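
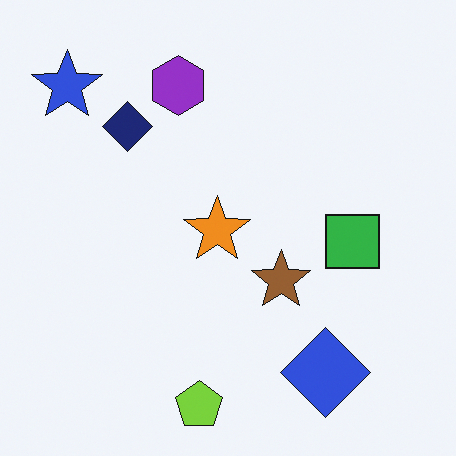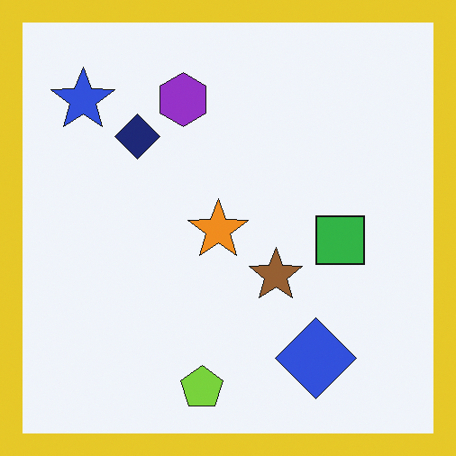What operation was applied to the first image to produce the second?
The transformation is: framed with a yellow border.

A solid yellow frame runs around the edge of the second image, with the content slightly shrunk inside it.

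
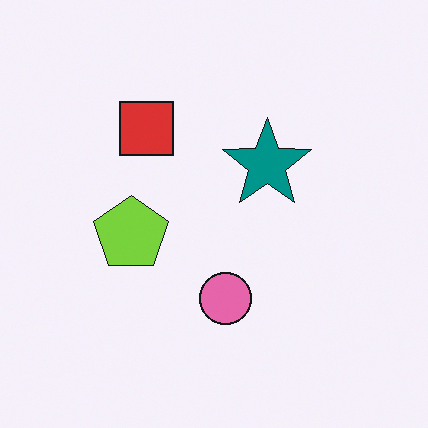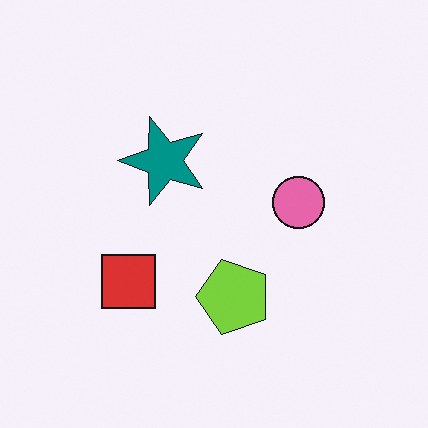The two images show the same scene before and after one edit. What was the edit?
The image was rotated 90° counter-clockwise.

The red square sits in the top of the first image and the left of the second — consistent with a whole-image 90° counter-clockwise rotation.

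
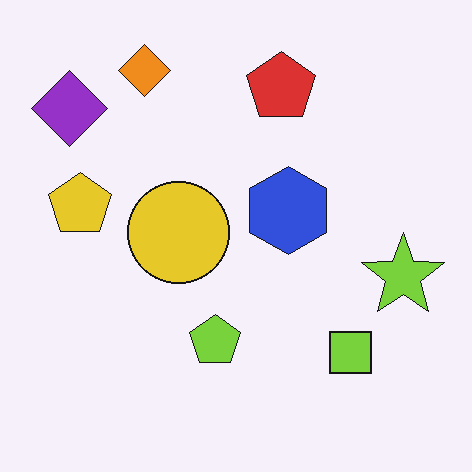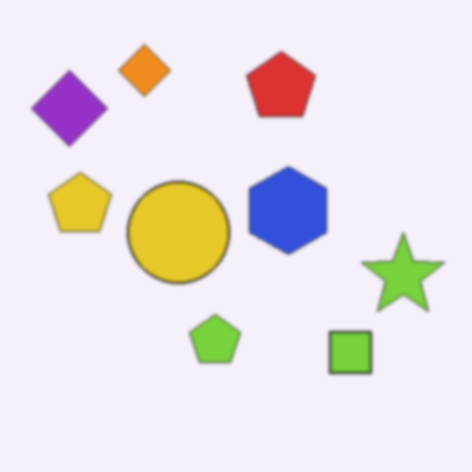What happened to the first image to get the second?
The transformation is: slightly softened.

Shape edges and outlines are uniformly softened across the whole image.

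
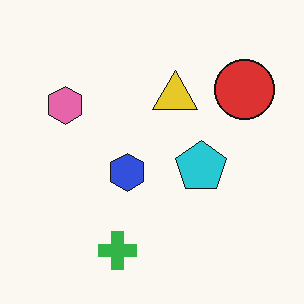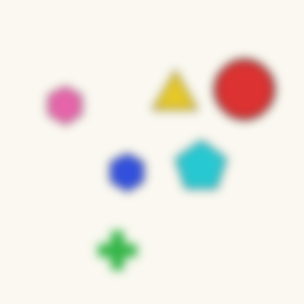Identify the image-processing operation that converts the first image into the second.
It was noticeably gaussian-blurred.

Shape edges and outlines are uniformly softened across the whole image.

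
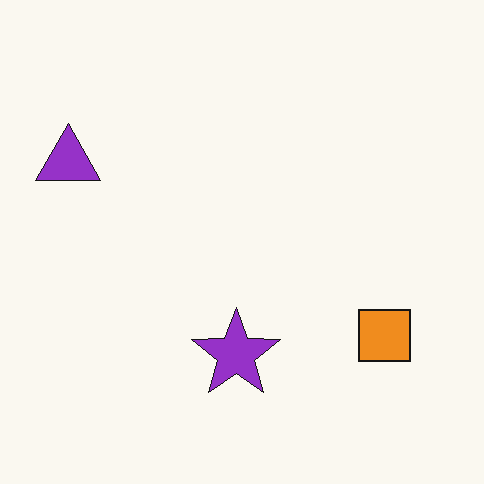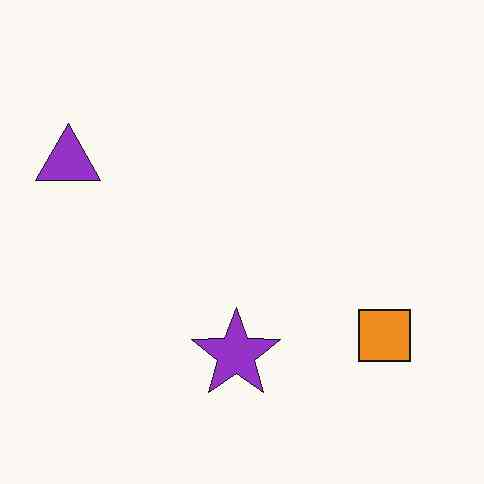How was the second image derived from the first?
It was JPEG-compressed with visible artifacts.

Blocky 8×8 compression artifacts appear around shape edges and the flat background shows ringing — characteristic JPEG degradation.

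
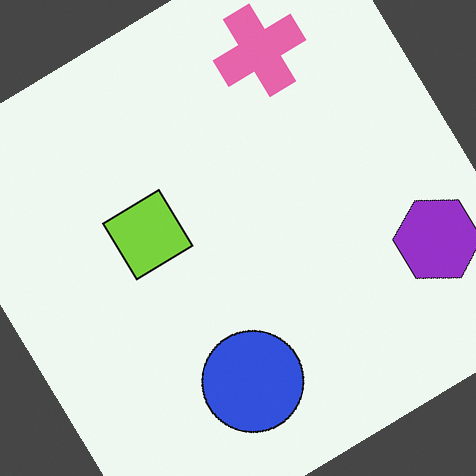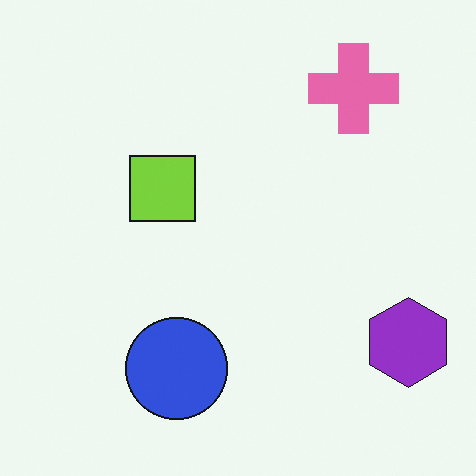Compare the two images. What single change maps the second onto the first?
The image was rotated counter-clockwise by a large amount — several tens of degrees.

Every shape is tilted by the same angle and the image corners show triangular fill wedges — a whole-image rotation by a non-right angle.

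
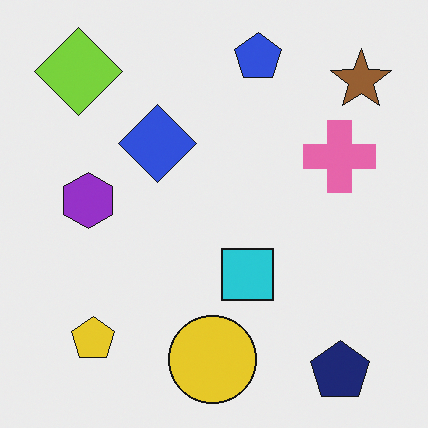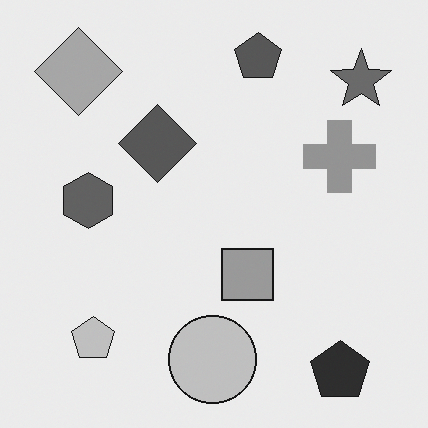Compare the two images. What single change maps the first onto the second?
This is the original image converted to grayscale.

All color is removed — every shape is now a shade of grey.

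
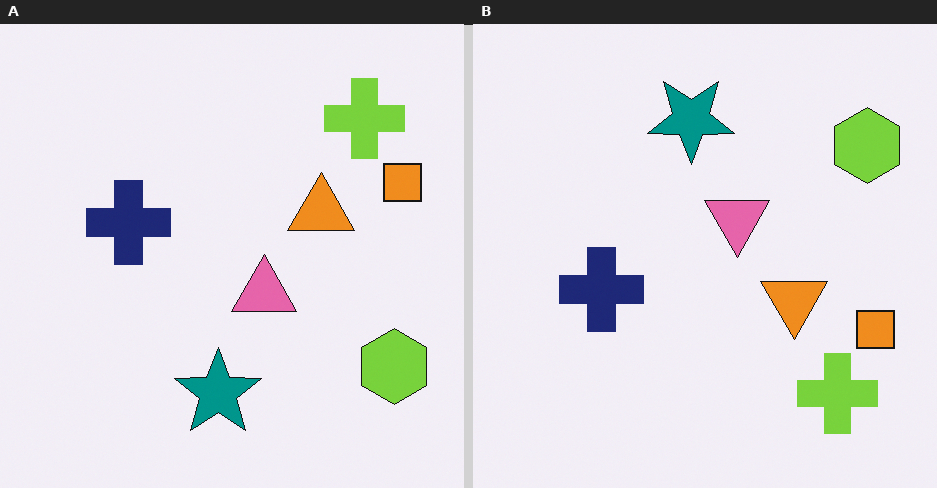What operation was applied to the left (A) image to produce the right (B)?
The transformation is: flipped vertically (top ↔ bottom).

The lime cross is in the top-right of the left (A) image and the bottom-right of the right (B) — shapes on opposite sides of the horizontal midline have swapped in a mirror flip.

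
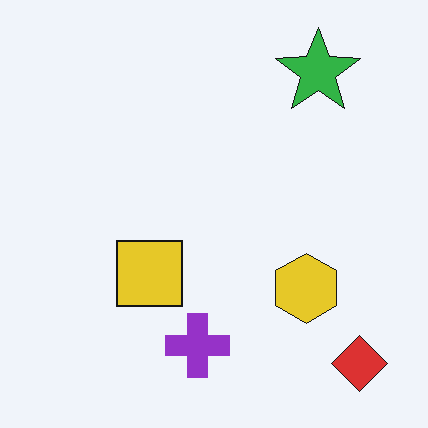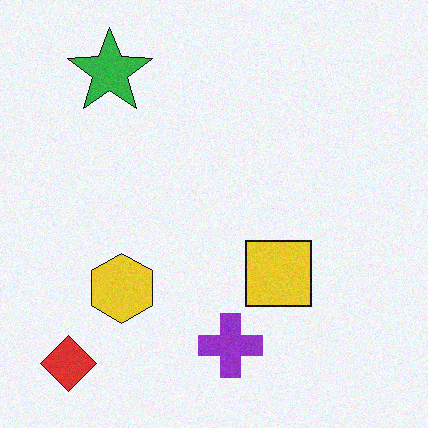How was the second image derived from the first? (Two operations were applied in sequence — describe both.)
The transformation is: degraded with subtle gaussian noise, then flipped horizontally (left ↔ right).

Random speckle covers the whole image, including the flat background. The red diamond is in the bottom-right of the first image and the bottom-left of the second — shapes on opposite sides of the vertical midline have swapped in a mirror flip.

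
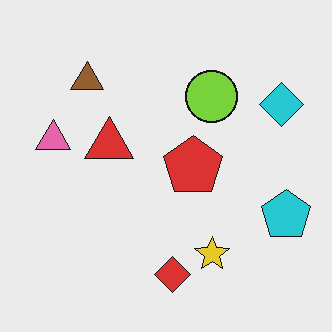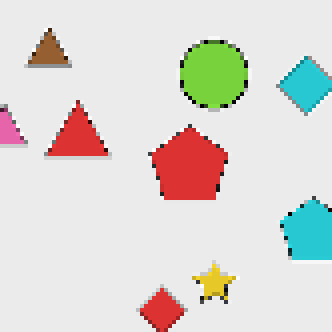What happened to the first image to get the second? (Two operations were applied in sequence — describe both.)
The second image is the first cropped slightly and scaled back up, then lightly pixelated (a mild mosaic effect).

The visible shapes are larger and the field of view is narrower; shapes near the original edges may be partly or wholly outside the frame — a crop-and-rescale. Shapes are reduced to large square blocks; fine edges and outlines are lost — a downscale-then-upscale (mosaic) effect.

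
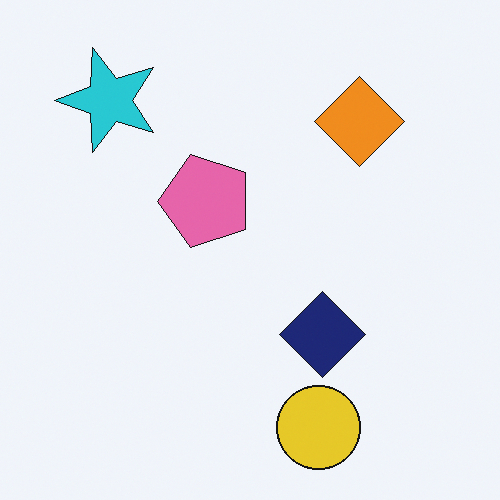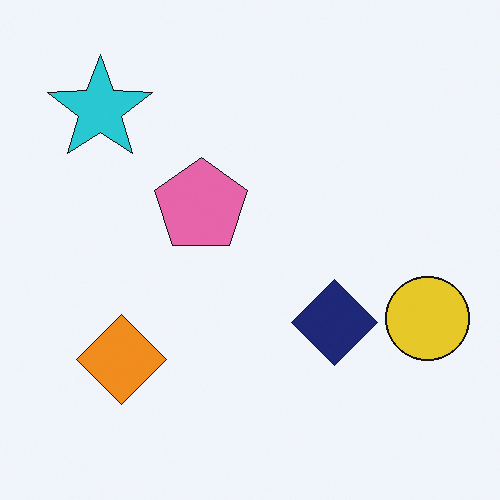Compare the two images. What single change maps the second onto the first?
This is the original image transposed (reflected across the top-left ↔ bottom-right diagonal).

Shapes have swapped their row and column positions — what was in the top-right is now in the bottom-left — a diagonal reflection.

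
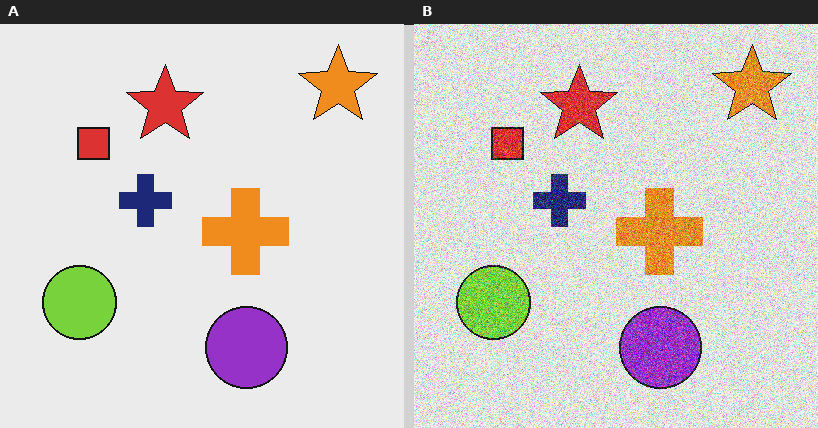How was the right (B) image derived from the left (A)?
It was degraded with heavy additive noise.

Random speckle covers the whole image, including the flat background.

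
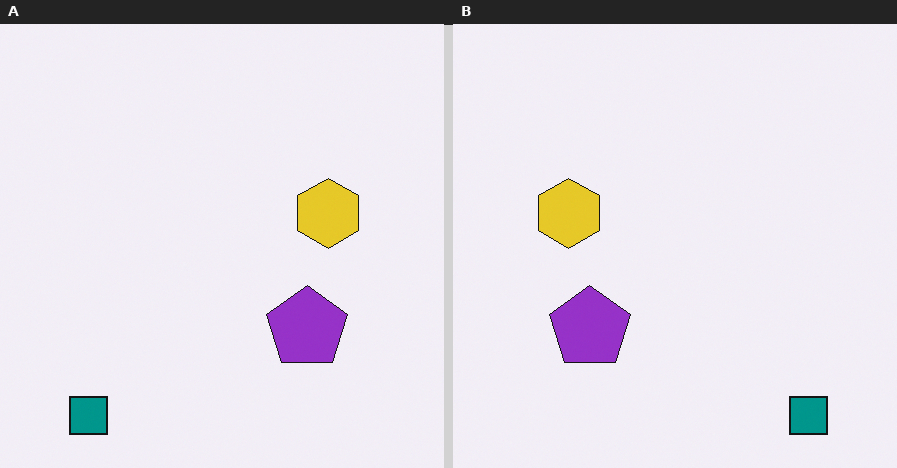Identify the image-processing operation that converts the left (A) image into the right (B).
The right (B) image is the left (A) flipped horizontally (left ↔ right).

The teal square is in the bottom-left of the left (A) image and the bottom-right of the right (B) — shapes on opposite sides of the vertical midline have swapped in a mirror flip.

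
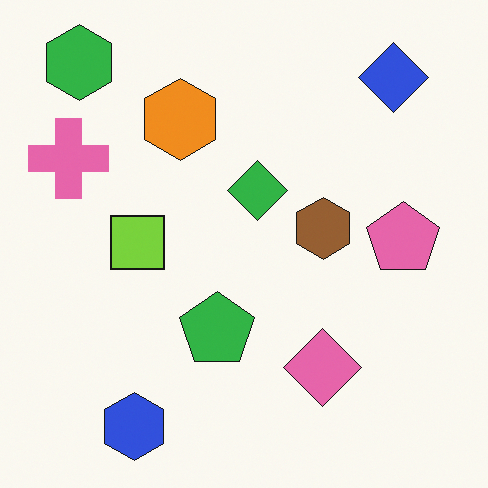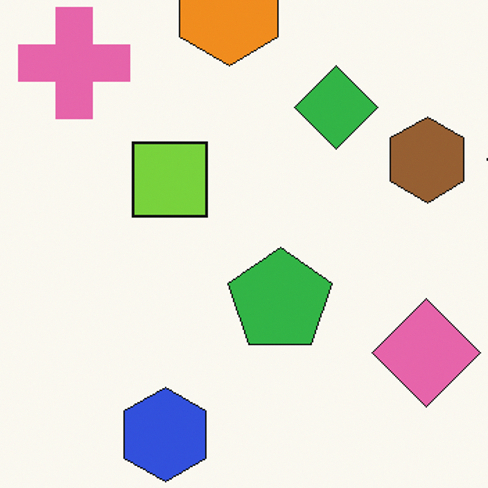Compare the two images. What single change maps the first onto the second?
Cropped to a modestly smaller region and rescaled.

The visible shapes are larger and the field of view is narrower; shapes near the original edges may be partly or wholly outside the frame — a crop-and-rescale.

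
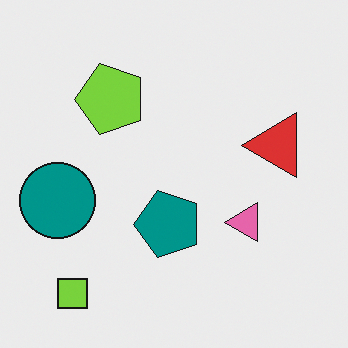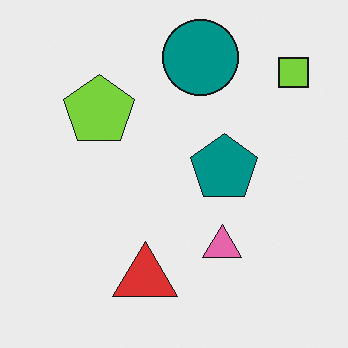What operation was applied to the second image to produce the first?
It was transposed (reflected across the top-left ↔ bottom-right diagonal).

Shapes have swapped their row and column positions — what was in the top-right is now in the bottom-left — a diagonal reflection.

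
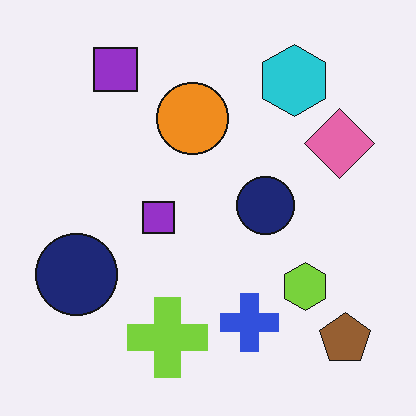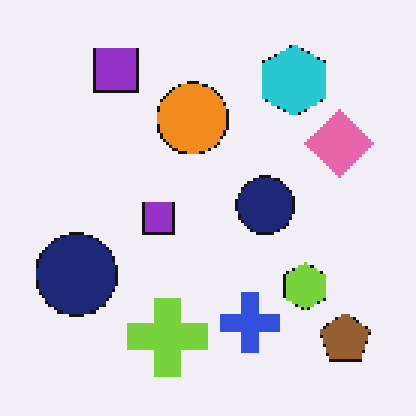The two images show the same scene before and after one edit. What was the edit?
Mildly pixelated.

Shapes are reduced to large square blocks; fine edges and outlines are lost — a downscale-then-upscale (mosaic) effect.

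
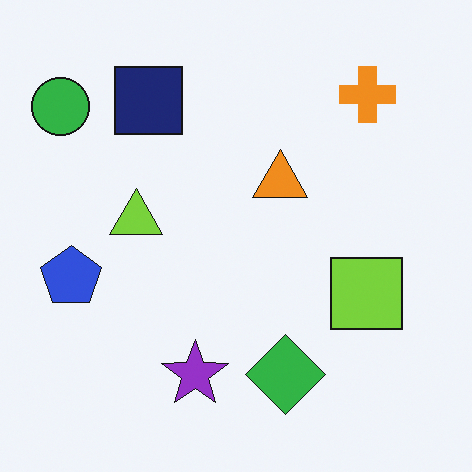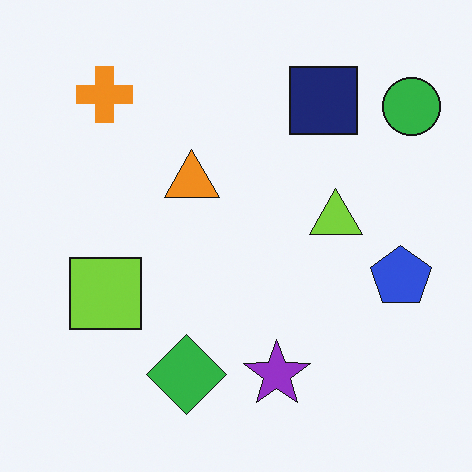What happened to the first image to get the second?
It was flipped horizontally (left ↔ right).

The green circle is in the top-left of the first image and the top-right of the second — shapes on opposite sides of the vertical midline have swapped in a mirror flip.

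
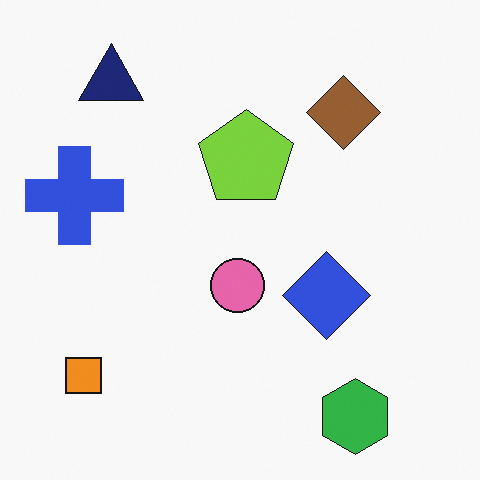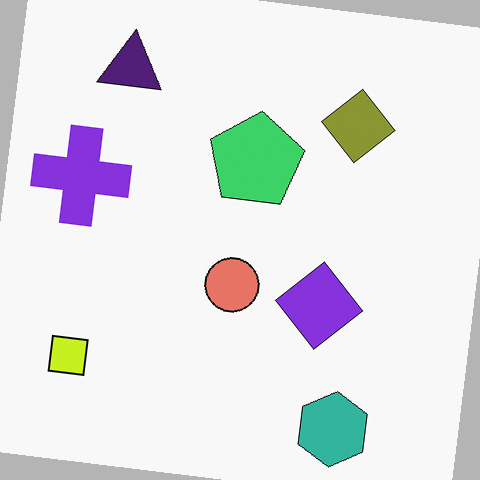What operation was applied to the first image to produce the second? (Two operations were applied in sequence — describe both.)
Rotated clockwise by a few degrees, then hue-shifted slightly.

Every shape is tilted by the same angle and the image corners show triangular fill wedges — a whole-image rotation by a non-right angle. Every shape's color has rotated by the same amount around the hue wheel — a uniform hue shift.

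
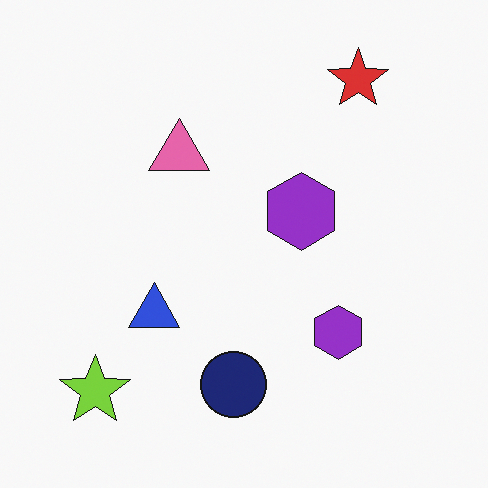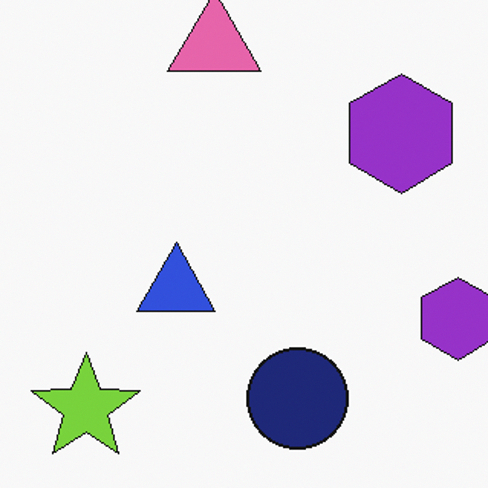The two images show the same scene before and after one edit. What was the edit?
The transformation is: cropped to a modestly smaller region and rescaled.

The visible shapes are larger and the field of view is narrower; shapes near the original edges may be partly or wholly outside the frame — a crop-and-rescale.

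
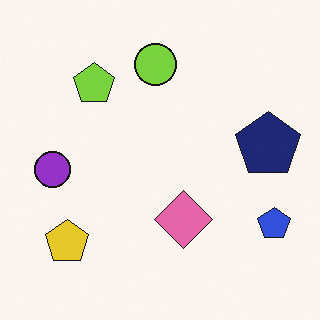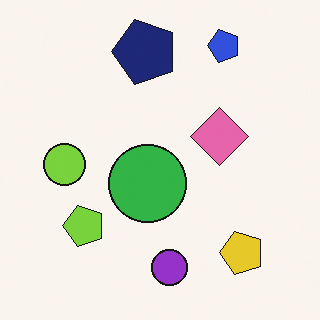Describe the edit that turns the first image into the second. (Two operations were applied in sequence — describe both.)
The transformation is: rotated 90° counter-clockwise, then overlaid with an additional green circle.

The blue pentagon sits in the bottom-right of the first image and the top-right of the second — consistent with a whole-image 90° counter-clockwise rotation. A green circle appears in the second image that is absent from the first.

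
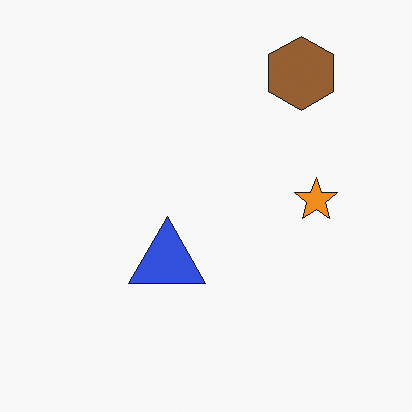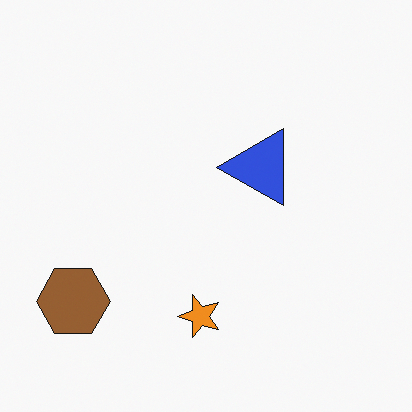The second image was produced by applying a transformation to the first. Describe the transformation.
This is the original image transposed (reflected across the top-left ↔ bottom-right diagonal).

Shapes have swapped their row and column positions — what was in the top-right is now in the bottom-left — a diagonal reflection.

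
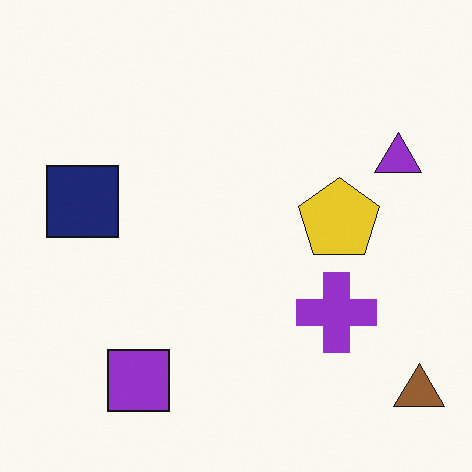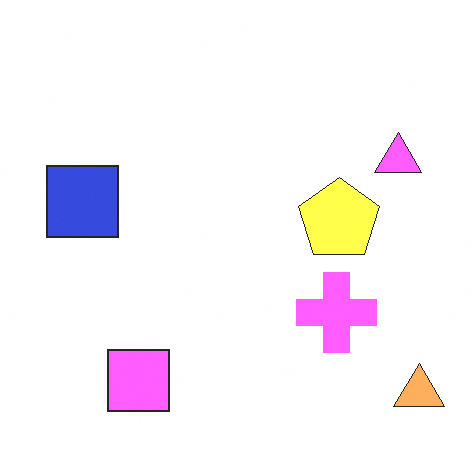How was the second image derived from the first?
The image was noticeably brightened.

Every pixel — background and shapes alike — is uniformly brightened.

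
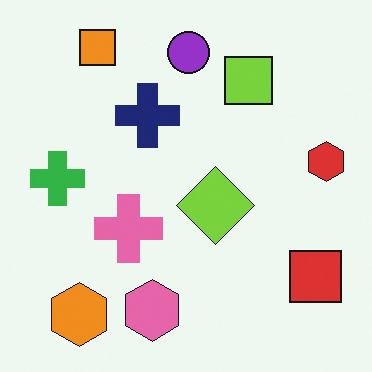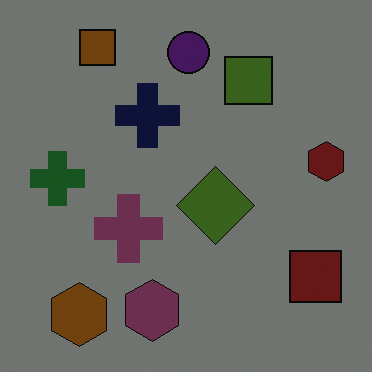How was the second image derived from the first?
Darkened a lot.

Every pixel — background and shapes alike — is uniformly darkened.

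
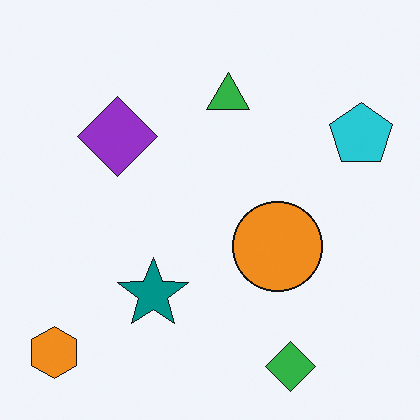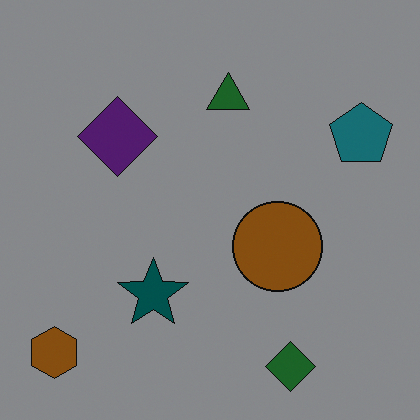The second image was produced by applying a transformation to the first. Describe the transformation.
The image was substantially darkened.

Every pixel — background and shapes alike — is uniformly darkened.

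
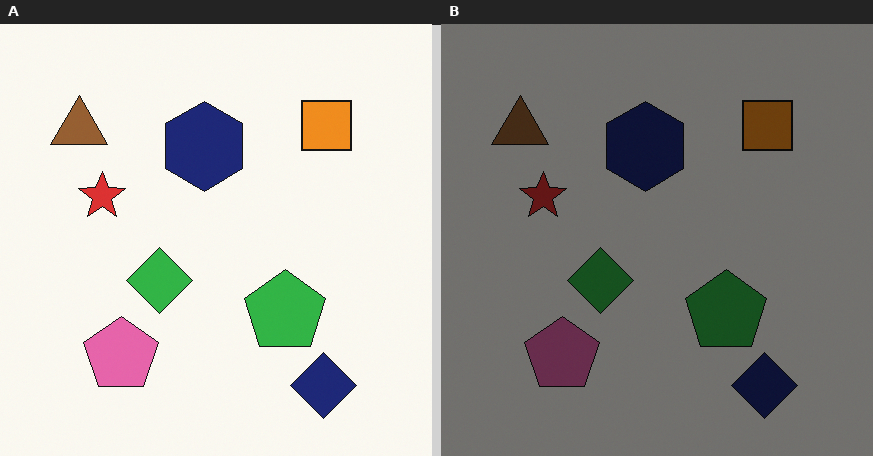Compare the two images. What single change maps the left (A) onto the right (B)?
The transformation is: substantially darkened.

Every pixel — background and shapes alike — is uniformly darkened.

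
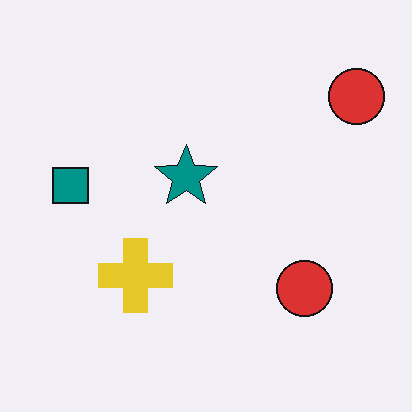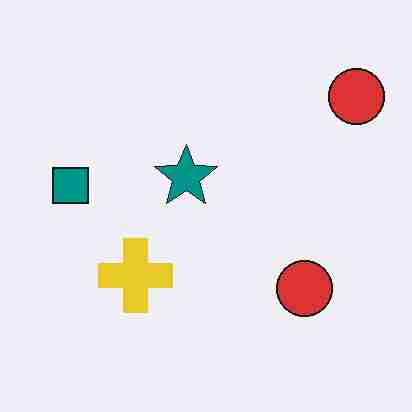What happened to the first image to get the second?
The transformation is: degraded with heavy JPEG compression.

Blocky 8×8 compression artifacts appear around shape edges and the flat background shows ringing — characteristic JPEG degradation.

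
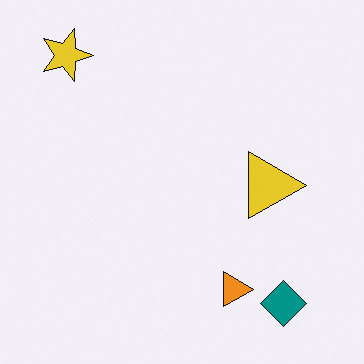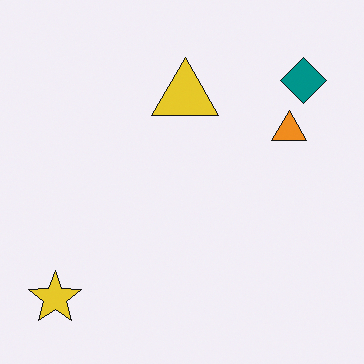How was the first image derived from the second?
The transformation is: rotated 90° clockwise.

The yellow star sits in the bottom-left of the second image and the top-left of the first — consistent with a whole-image 90° clockwise rotation.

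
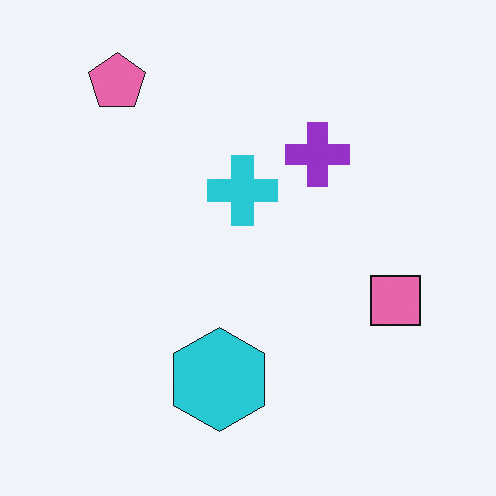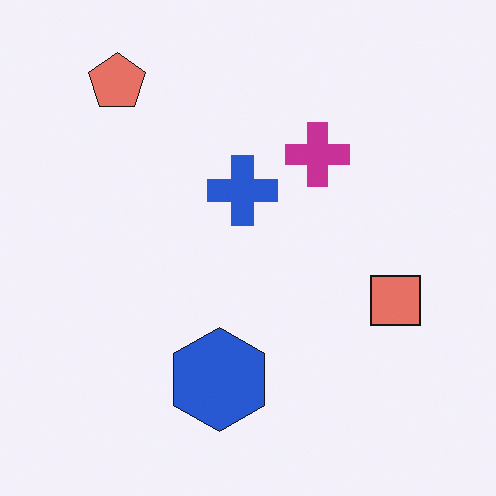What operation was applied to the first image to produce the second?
It was hue-shifted slightly.

Every shape's color has rotated by the same amount around the hue wheel — a uniform hue shift.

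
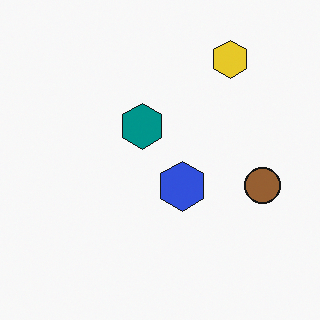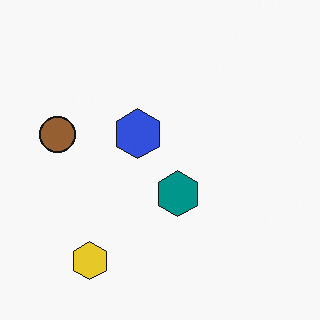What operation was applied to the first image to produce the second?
The image was rotated 180°.

The yellow hexagon sits in the top-right of the first image and the bottom-left of the second — consistent with a whole-image 180° rotation.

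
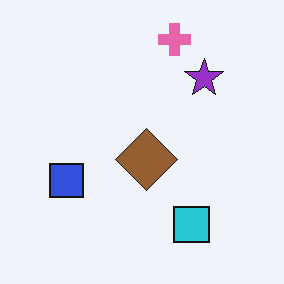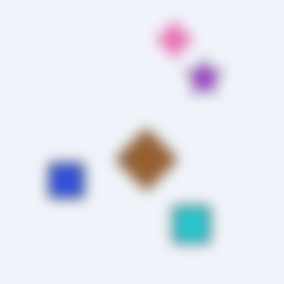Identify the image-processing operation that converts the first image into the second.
The second image is the first heavily blurred.

Shape edges and outlines are uniformly softened across the whole image.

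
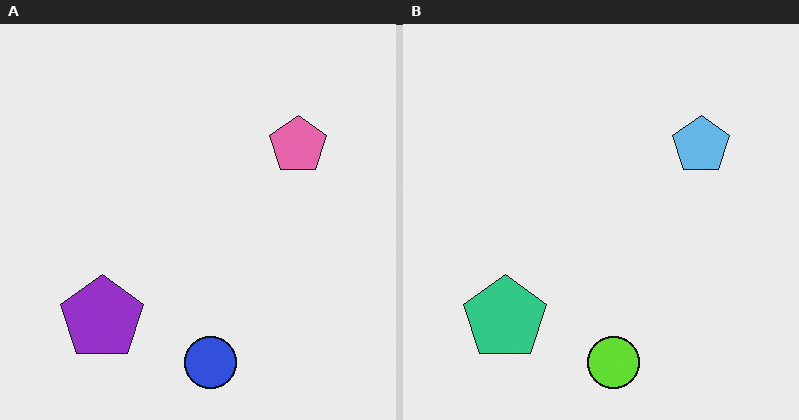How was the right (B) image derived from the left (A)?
This is the original image hue-shifted through roughly half the color wheel.

Every shape's color has rotated by the same amount around the hue wheel — a uniform hue shift.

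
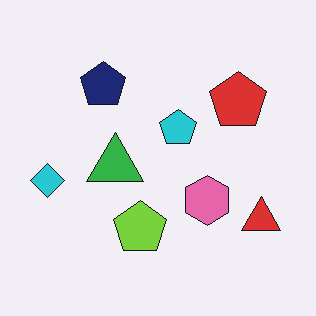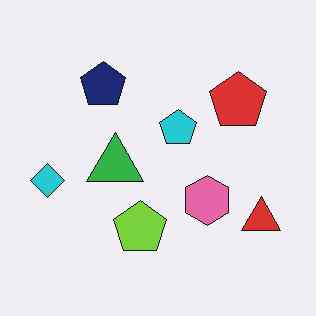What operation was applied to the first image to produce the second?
The second image is the first JPEG-compressed with visible artifacts.

Blocky 8×8 compression artifacts appear around shape edges and the flat background shows ringing — characteristic JPEG degradation.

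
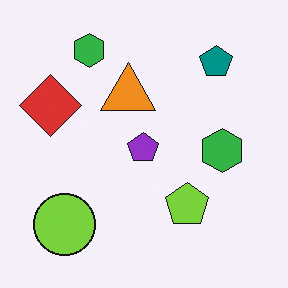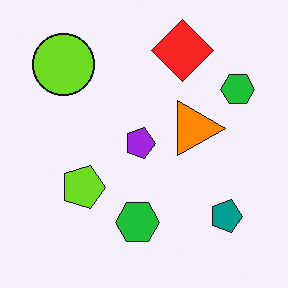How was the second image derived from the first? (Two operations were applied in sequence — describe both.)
This is the original image rotated 90° clockwise, then slightly oversaturated.

The lime circle sits in the bottom-left of the first image and the top-left of the second — consistent with a whole-image 90° clockwise rotation. All colors are more vivid — a global saturation change.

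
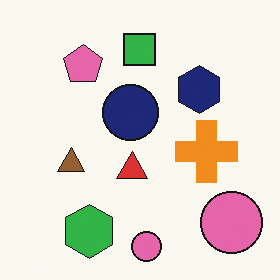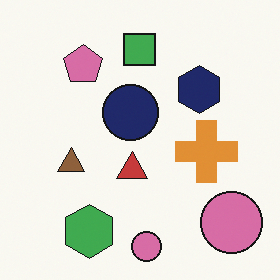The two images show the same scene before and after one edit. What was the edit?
The image was slightly desaturated.

All colors are more muted and greyish — a global saturation change.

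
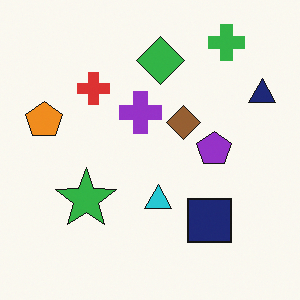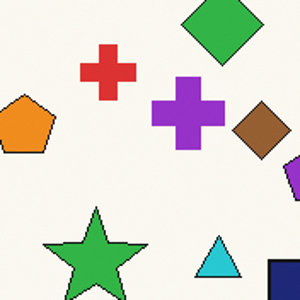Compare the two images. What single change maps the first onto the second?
This is the original image cropped to a noticeably smaller region and rescaled.

The visible shapes are larger and the field of view is narrower; shapes near the original edges may be partly or wholly outside the frame — a crop-and-rescale.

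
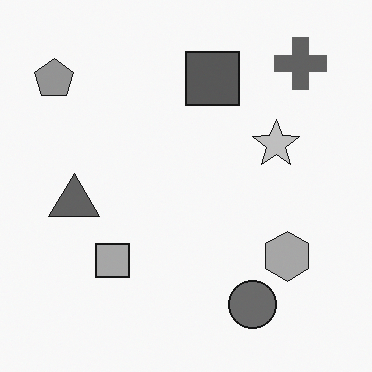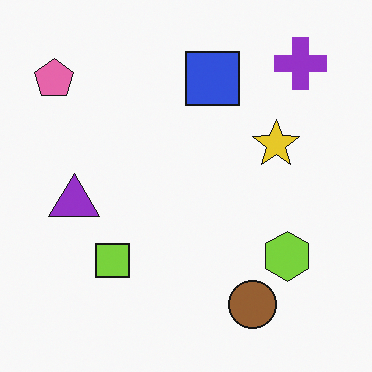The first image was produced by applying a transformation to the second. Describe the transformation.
The image was converted to grayscale.

All color is removed — every shape is now a shade of grey.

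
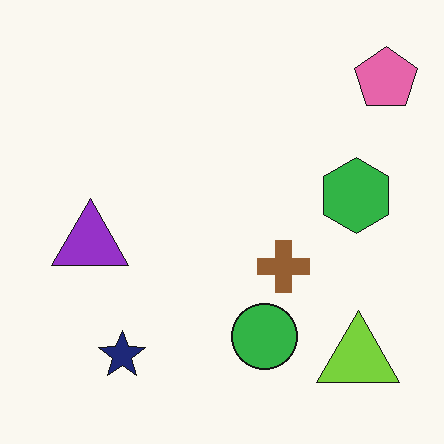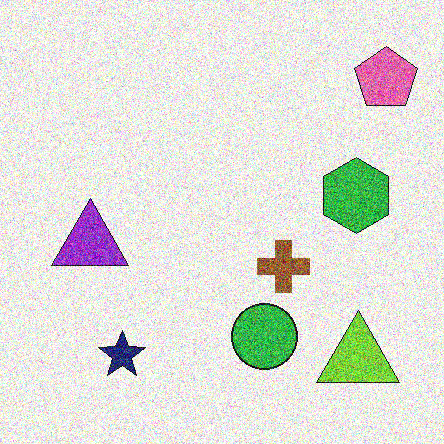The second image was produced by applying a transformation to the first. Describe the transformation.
It was degraded with a thick layer of grain.

Random speckle covers the whole image, including the flat background.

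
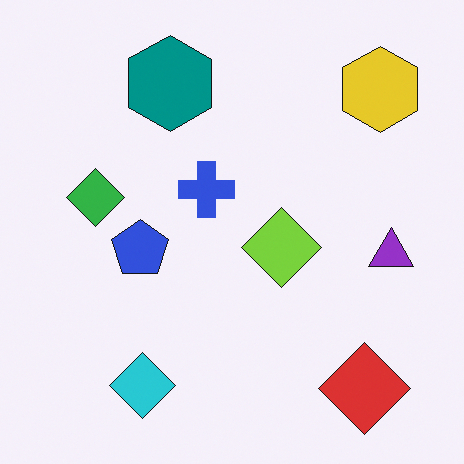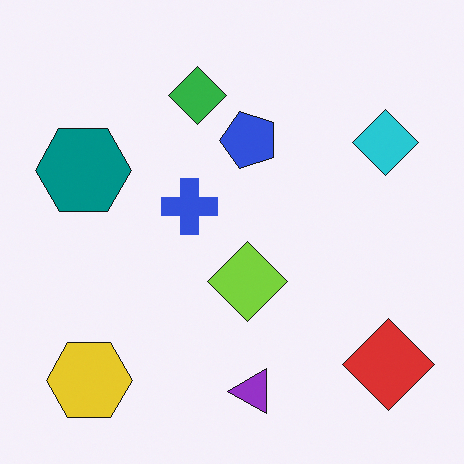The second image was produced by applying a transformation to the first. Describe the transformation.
The second image is the first transposed (reflected across the top-left ↔ bottom-right diagonal).

Shapes have swapped their row and column positions — what was in the top-right is now in the bottom-left — a diagonal reflection.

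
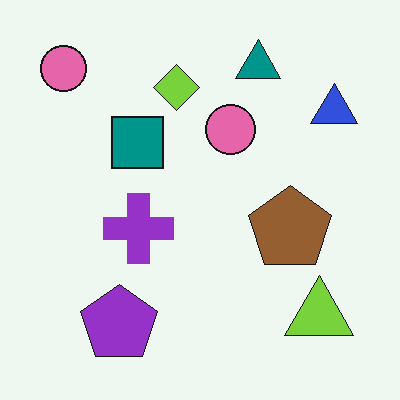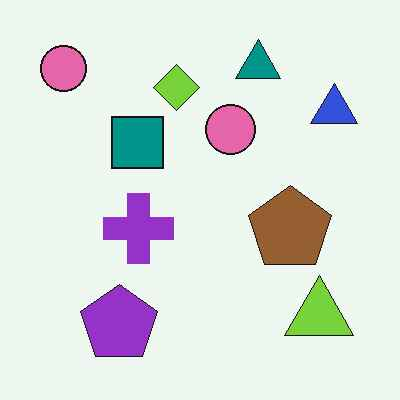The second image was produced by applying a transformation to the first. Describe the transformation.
This is the original image given moderate JPEG compression.

Blocky 8×8 compression artifacts appear around shape edges and the flat background shows ringing — characteristic JPEG degradation.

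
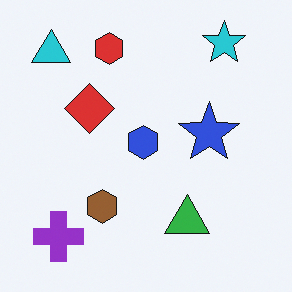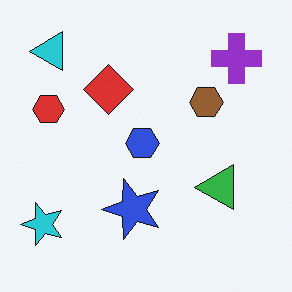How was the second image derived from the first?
The image was transposed (reflected across the top-left ↔ bottom-right diagonal).

Shapes have swapped their row and column positions — what was in the top-right is now in the bottom-left — a diagonal reflection.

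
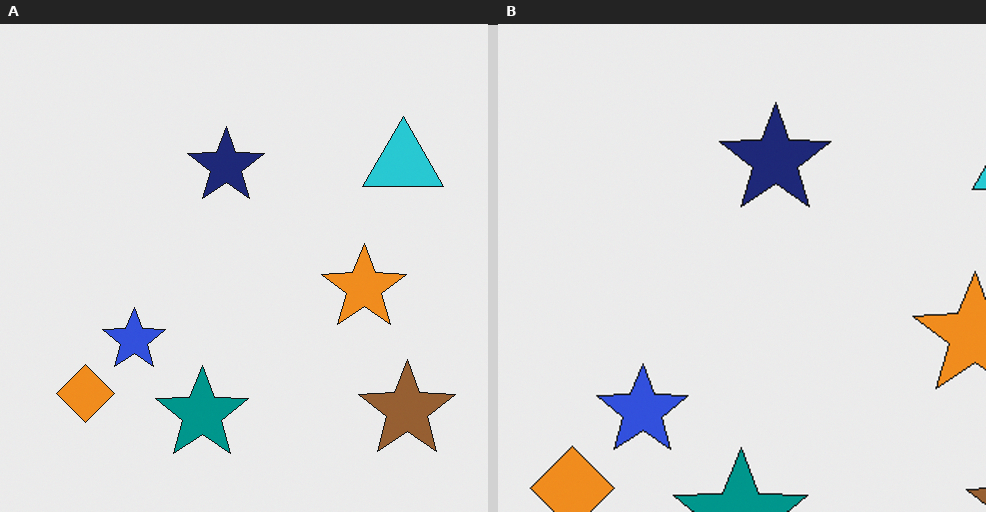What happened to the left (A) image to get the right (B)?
The transformation is: cropped to a modestly smaller region and rescaled.

The visible shapes are larger and the field of view is narrower; shapes near the original edges may be partly or wholly outside the frame — a crop-and-rescale.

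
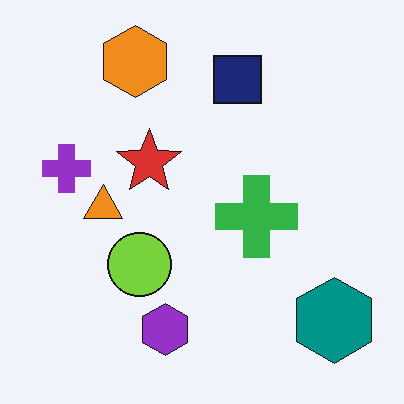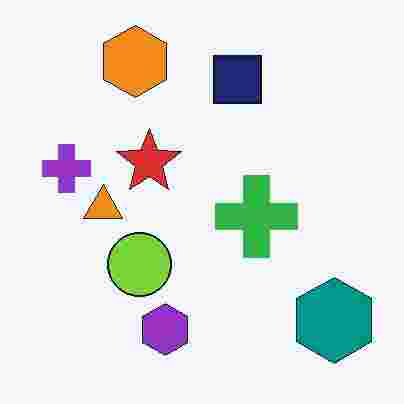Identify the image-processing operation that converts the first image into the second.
Heavily JPEG-compressed with obvious blocking artifacts.

Blocky 8×8 compression artifacts appear around shape edges and the flat background shows ringing — characteristic JPEG degradation.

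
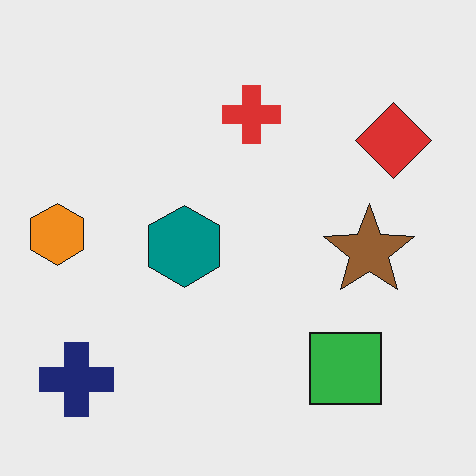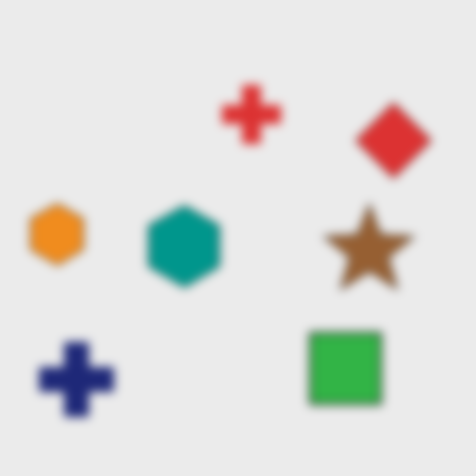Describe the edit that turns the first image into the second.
The image was strongly gaussian-blurred.

Shape edges and outlines are uniformly softened across the whole image.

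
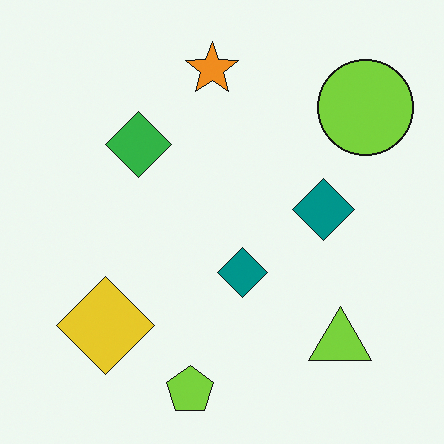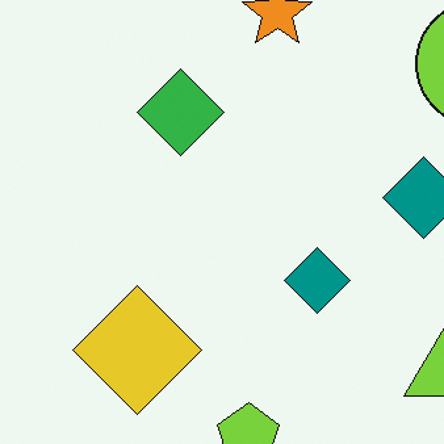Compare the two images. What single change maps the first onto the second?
This is the original image cropped to a modestly smaller region and rescaled.

The visible shapes are larger and the field of view is narrower; shapes near the original edges may be partly or wholly outside the frame — a crop-and-rescale.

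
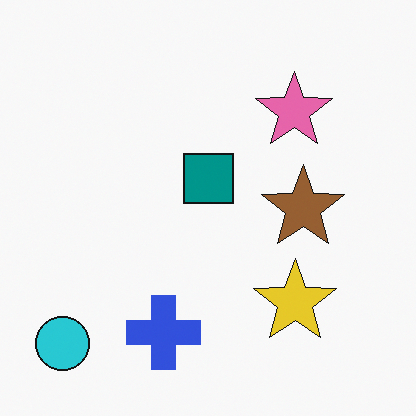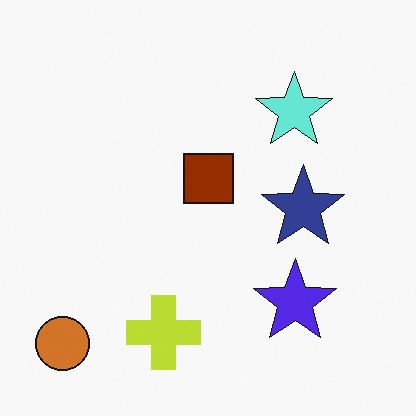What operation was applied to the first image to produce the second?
This is the original image hue-shifted by a large amount.

Every shape's color has rotated by the same amount around the hue wheel — a uniform hue shift.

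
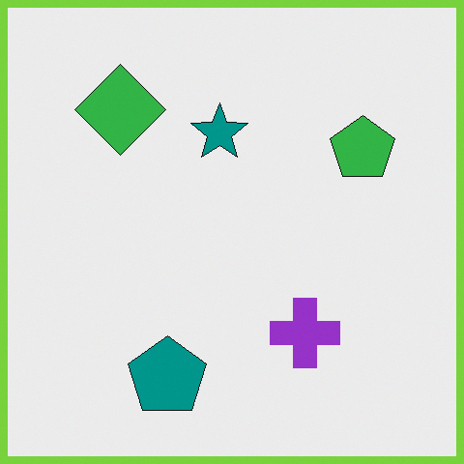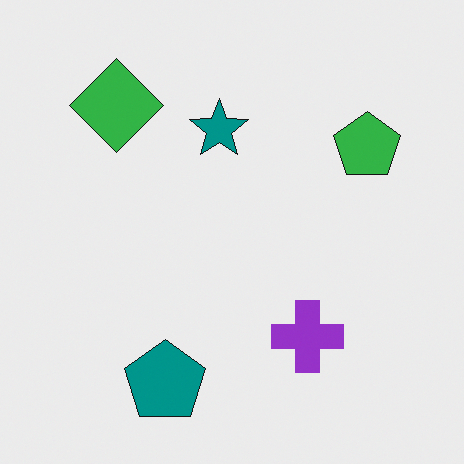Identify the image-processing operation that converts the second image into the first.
The image was framed with a lime border.

A solid lime frame runs around the edge of the first image, with the content slightly shrunk inside it.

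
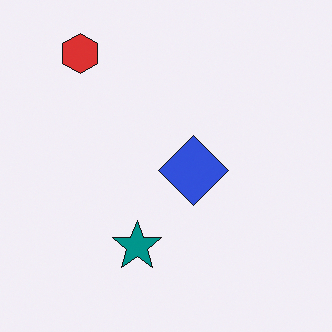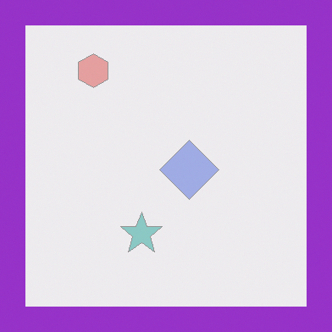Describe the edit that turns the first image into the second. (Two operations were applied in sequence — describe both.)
The second image is the first washed out (contrast reduced), then framed with a purple border.

Tones are pushed toward mid-grey across the whole image — a global contrast change. A solid purple frame runs around the edge of the second image, with the content slightly shrunk inside it.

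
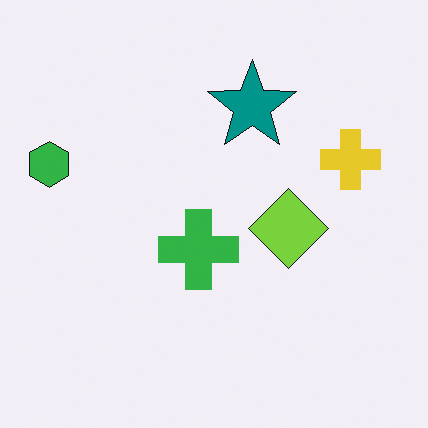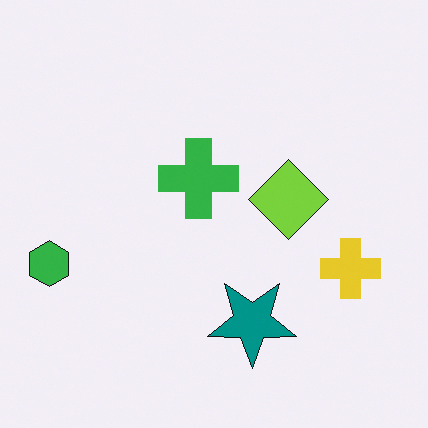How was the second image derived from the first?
Flipped vertically (top ↔ bottom).

The teal star is in the top of the first image and the bottom of the second — shapes on opposite sides of the horizontal midline have swapped in a mirror flip.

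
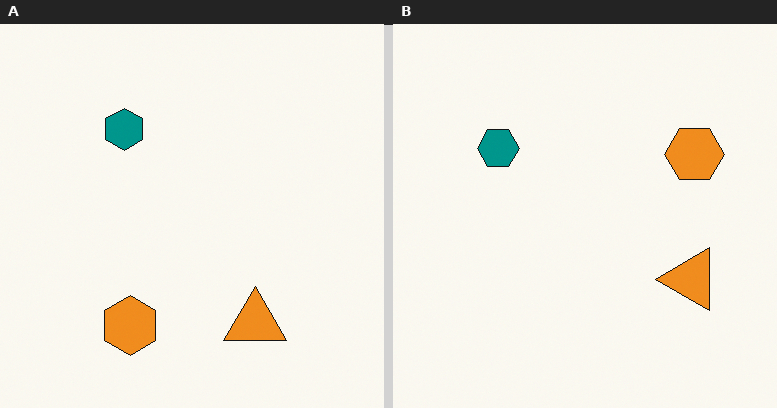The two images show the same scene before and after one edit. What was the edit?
It was transposed (reflected across the top-left ↔ bottom-right diagonal).

Shapes have swapped their row and column positions — what was in the top-right is now in the bottom-left — a diagonal reflection.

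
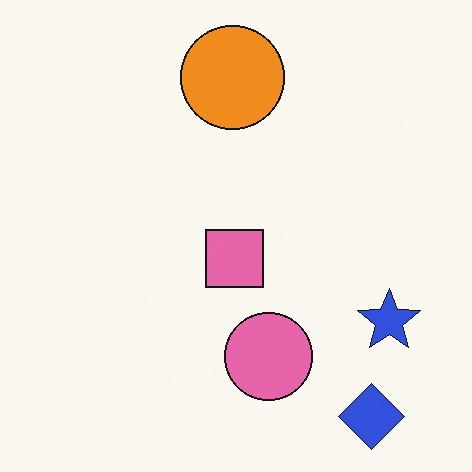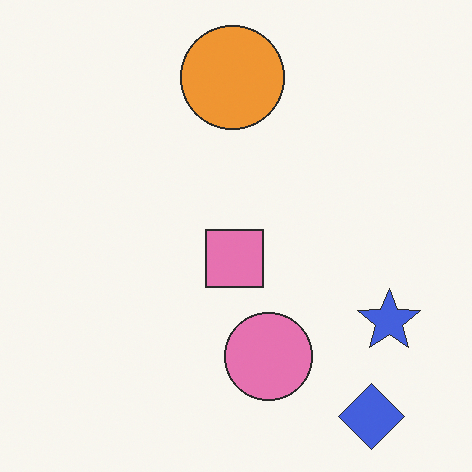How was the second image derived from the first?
Given slightly reduced contrast.

Tones are pushed toward mid-grey across the whole image — a global contrast change.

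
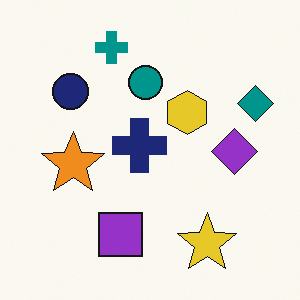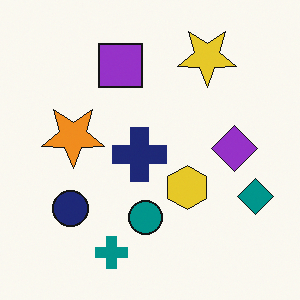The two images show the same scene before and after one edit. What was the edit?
The second image is the first flipped vertically (top ↔ bottom).

The teal cross is in the top of the first image and the bottom of the second — shapes on opposite sides of the horizontal midline have swapped in a mirror flip.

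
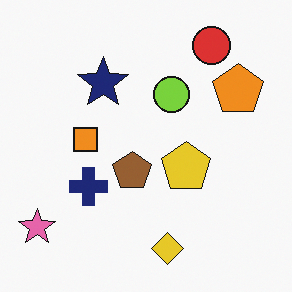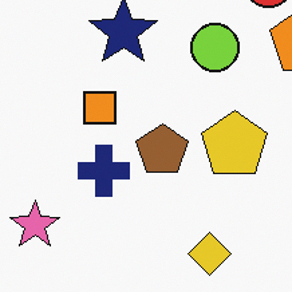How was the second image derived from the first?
It was cropped to a modestly smaller region and rescaled.

The visible shapes are larger and the field of view is narrower; shapes near the original edges may be partly or wholly outside the frame — a crop-and-rescale.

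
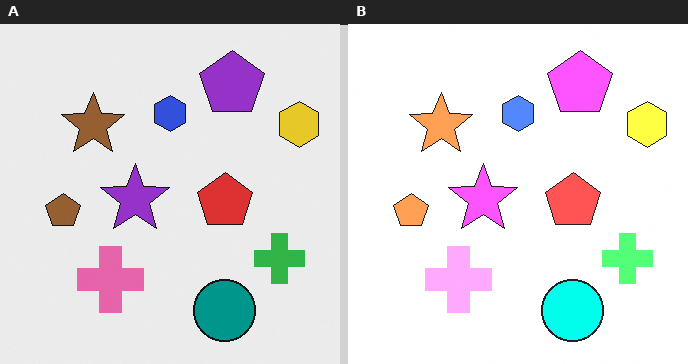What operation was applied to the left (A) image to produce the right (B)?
This is the original image noticeably brightened.

Every pixel — background and shapes alike — is uniformly brightened.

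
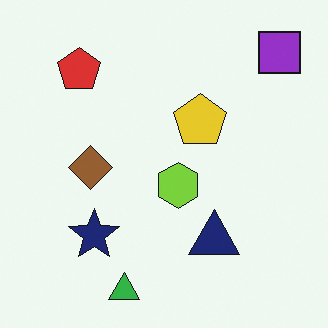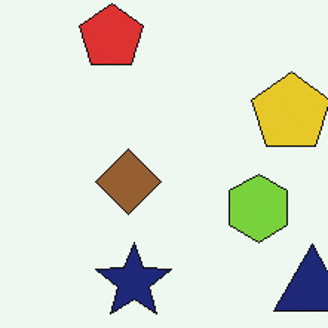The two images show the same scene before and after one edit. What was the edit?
The image was cropped slightly and scaled back up.

The visible shapes are larger and the field of view is narrower; shapes near the original edges may be partly or wholly outside the frame — a crop-and-rescale.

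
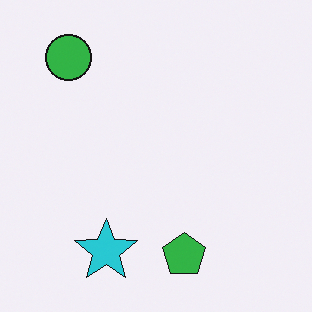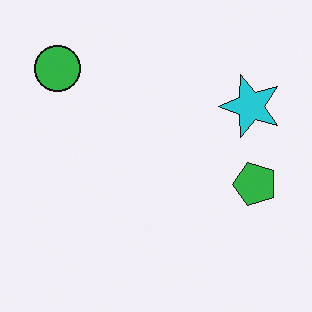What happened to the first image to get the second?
The second image is the first transposed (reflected across the top-left ↔ bottom-right diagonal).

Shapes have swapped their row and column positions — what was in the top-right is now in the bottom-left — a diagonal reflection.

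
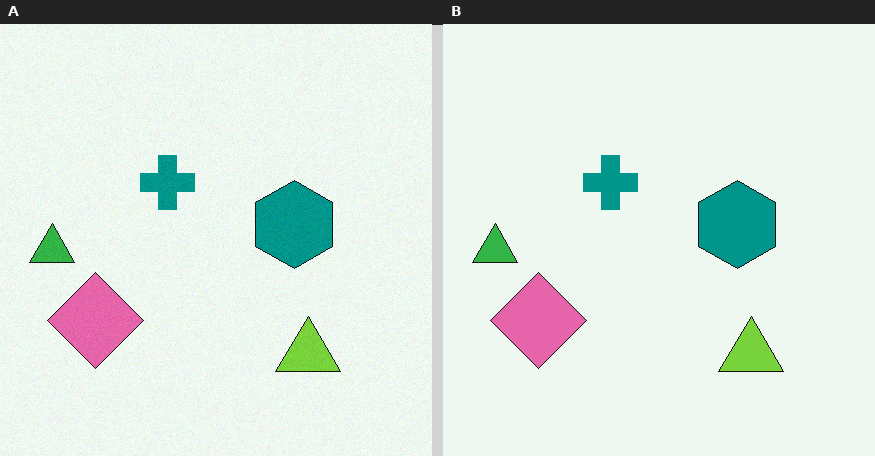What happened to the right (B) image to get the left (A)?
The image was degraded with a light layer of grain.

Random speckle covers the whole image, including the flat background.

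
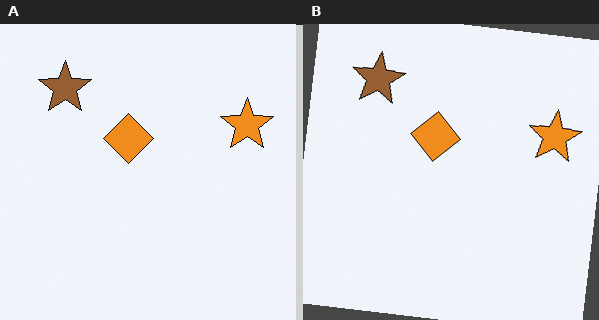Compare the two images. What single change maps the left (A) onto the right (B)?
This is the original image rotated clockwise by a few degrees.

Every shape is tilted by the same angle and the image corners show triangular fill wedges — a whole-image rotation by a non-right angle.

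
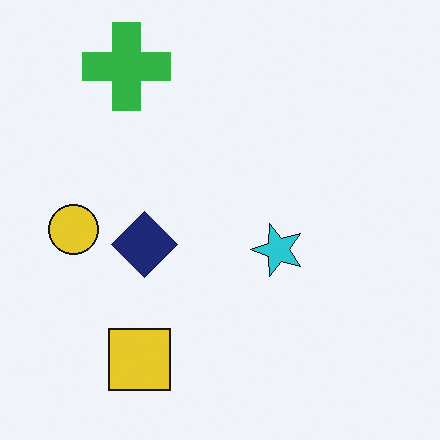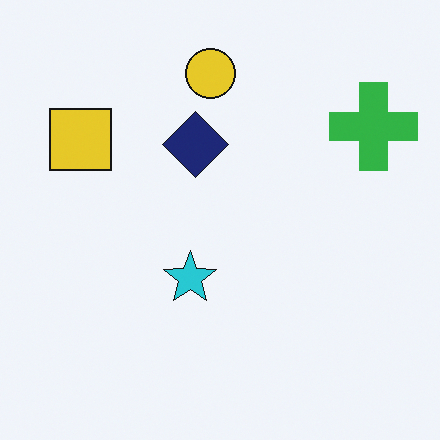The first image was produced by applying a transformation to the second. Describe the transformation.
The image was rotated 90° counter-clockwise.

The green cross sits in the top-right of the second image and the top-left of the first — consistent with a whole-image 90° counter-clockwise rotation.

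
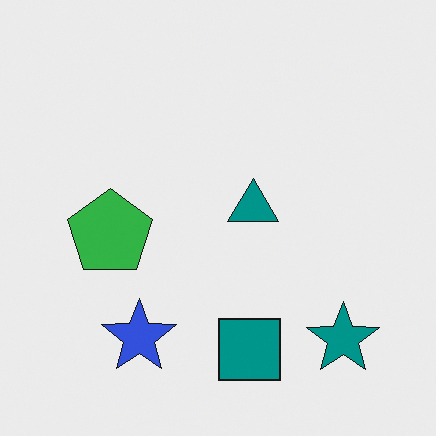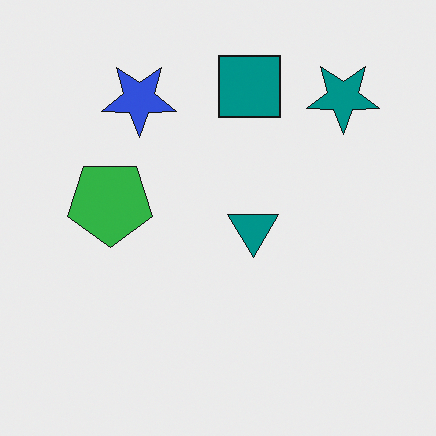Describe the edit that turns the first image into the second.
The image was flipped vertically (top ↔ bottom).

The teal square is in the bottom of the first image and the top of the second — shapes on opposite sides of the horizontal midline have swapped in a mirror flip.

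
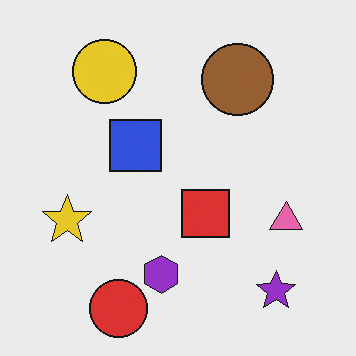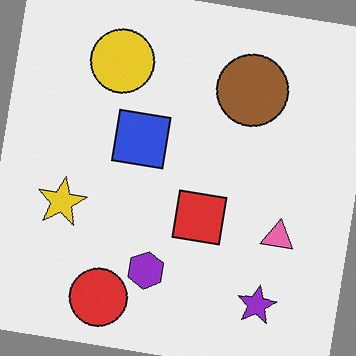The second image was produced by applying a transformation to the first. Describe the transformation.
It was rotated clockwise by a small amount.

Every shape is tilted by the same angle and the image corners show triangular fill wedges — a whole-image rotation by a non-right angle.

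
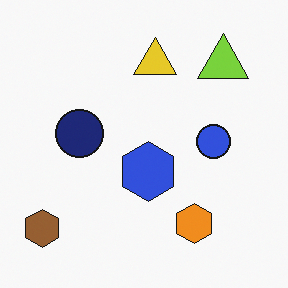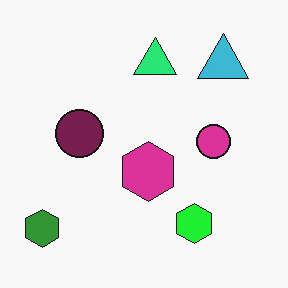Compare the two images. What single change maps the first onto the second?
This is the original image hue-shifted noticeably.

Every shape's color has rotated by the same amount around the hue wheel — a uniform hue shift.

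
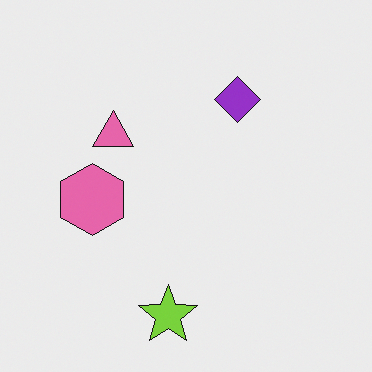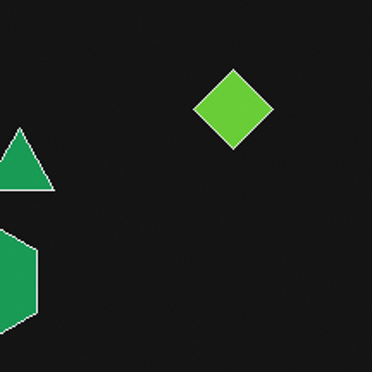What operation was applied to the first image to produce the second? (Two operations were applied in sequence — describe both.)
Color-inverted (negative), then cropped tightly and scaled back up.

The light background has become dark and every shape's color is its complement — a photographic negative. The visible shapes are larger and the field of view is narrower; shapes near the original edges may be partly or wholly outside the frame — a crop-and-rescale.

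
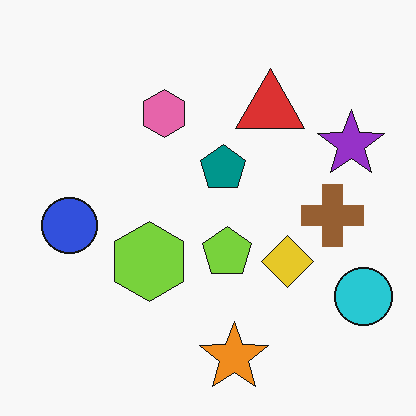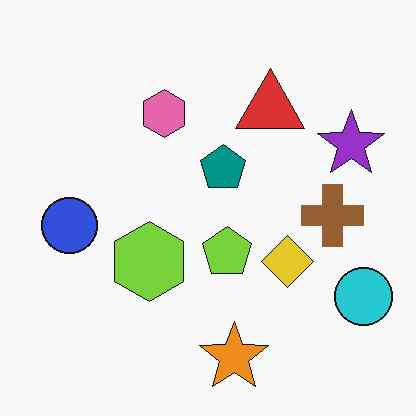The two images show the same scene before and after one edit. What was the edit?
It was JPEG-compressed with visible artifacts.

Blocky 8×8 compression artifacts appear around shape edges and the flat background shows ringing — characteristic JPEG degradation.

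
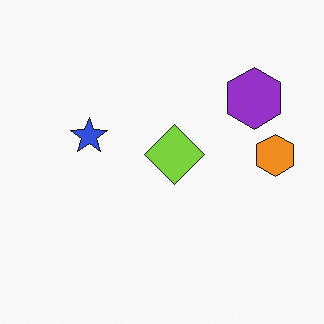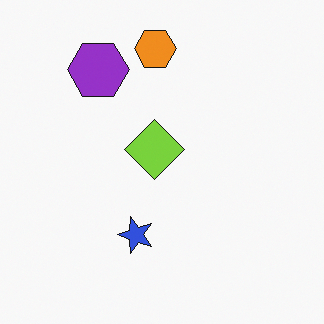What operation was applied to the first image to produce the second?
This is the original image rotated 90° counter-clockwise.

The orange hexagon sits in the right of the first image and the top of the second — consistent with a whole-image 90° counter-clockwise rotation.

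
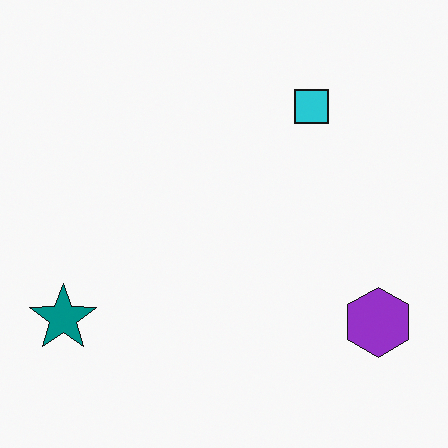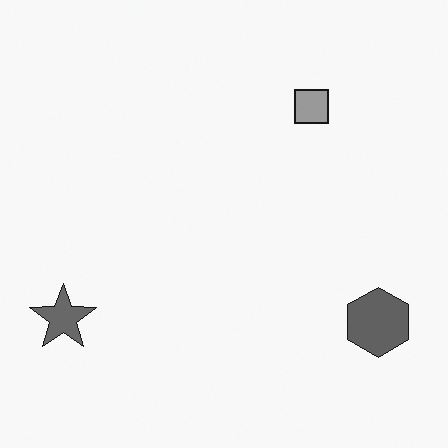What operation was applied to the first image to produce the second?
Converted to grayscale.

All color is removed — every shape is now a shade of grey.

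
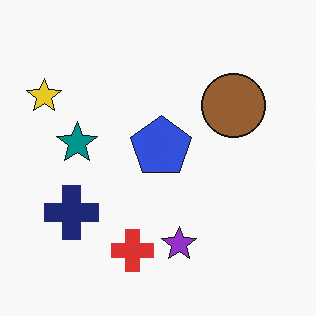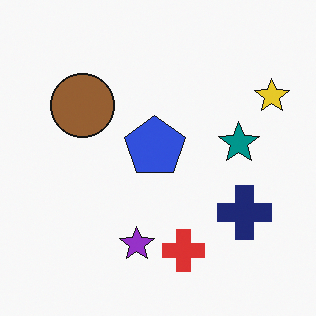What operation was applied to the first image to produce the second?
The transformation is: flipped horizontally (left ↔ right).

The yellow star is in the top-left of the first image and the top-right of the second — shapes on opposite sides of the vertical midline have swapped in a mirror flip.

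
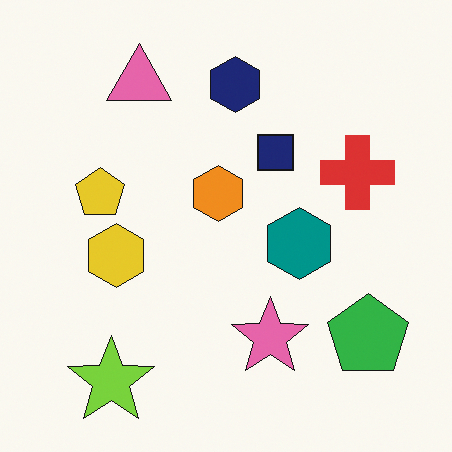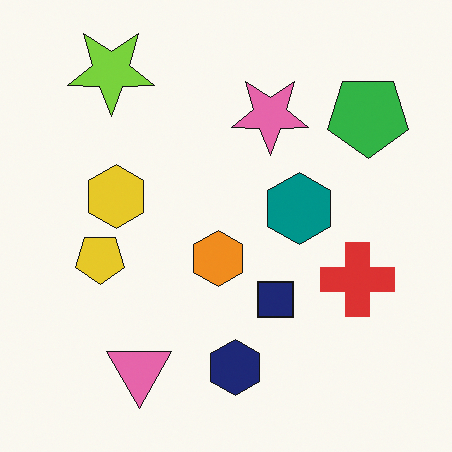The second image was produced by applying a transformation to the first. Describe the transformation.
Flipped vertically (top ↔ bottom).

The lime star is in the bottom-left of the first image and the top-left of the second — shapes on opposite sides of the horizontal midline have swapped in a mirror flip.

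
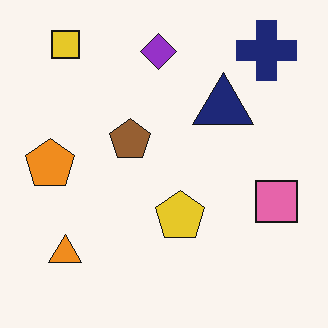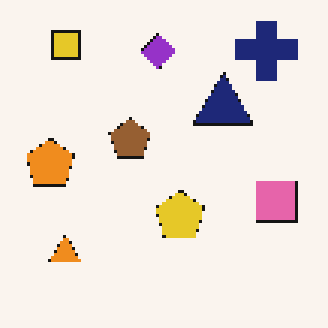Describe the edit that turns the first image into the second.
Mildly pixelated.

Shapes are reduced to large square blocks; fine edges and outlines are lost — a downscale-then-upscale (mosaic) effect.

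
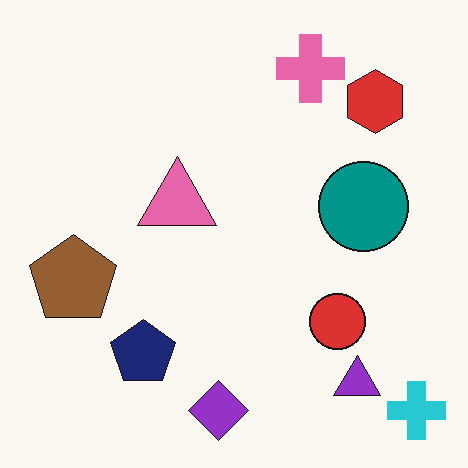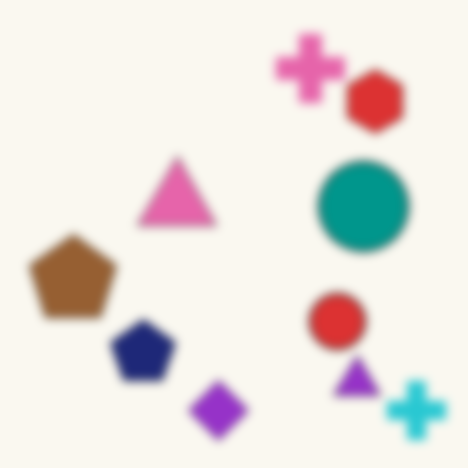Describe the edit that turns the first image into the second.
The image was strongly gaussian-blurred.

Shape edges and outlines are uniformly softened across the whole image.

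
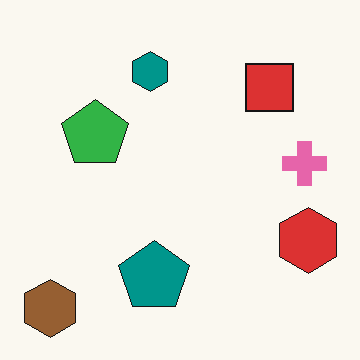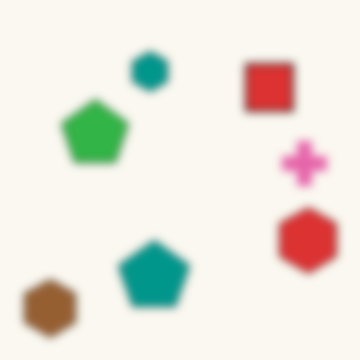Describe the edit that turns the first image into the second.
The second image is the first moderately blurred.

Shape edges and outlines are uniformly softened across the whole image.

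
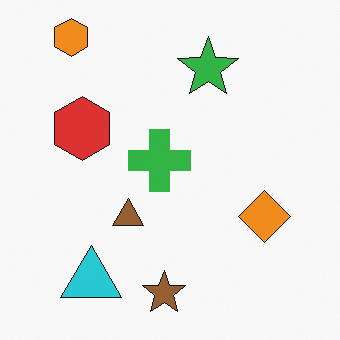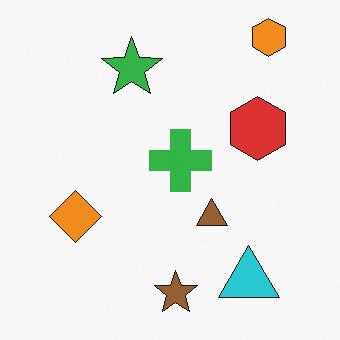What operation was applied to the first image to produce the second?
This is the original image flipped horizontally (left ↔ right).

The orange hexagon is in the top-left of the first image and the top-right of the second — shapes on opposite sides of the vertical midline have swapped in a mirror flip.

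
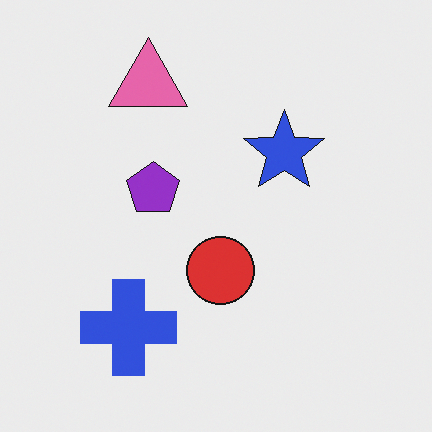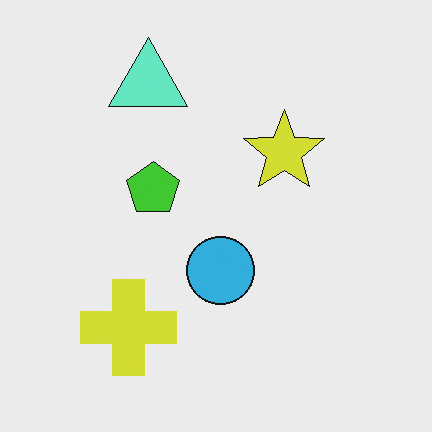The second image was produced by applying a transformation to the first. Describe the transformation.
It was hue-shifted by a large amount.

Every shape's color has rotated by the same amount around the hue wheel — a uniform hue shift.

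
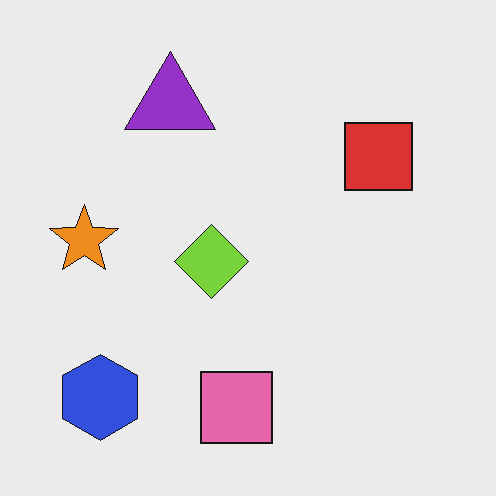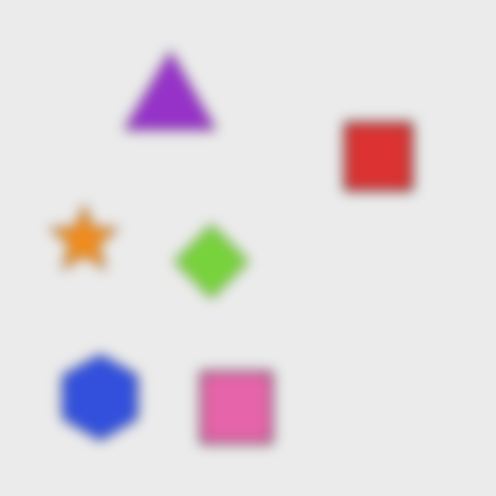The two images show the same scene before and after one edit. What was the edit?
The second image is the first heavily blurred.

Shape edges and outlines are uniformly softened across the whole image.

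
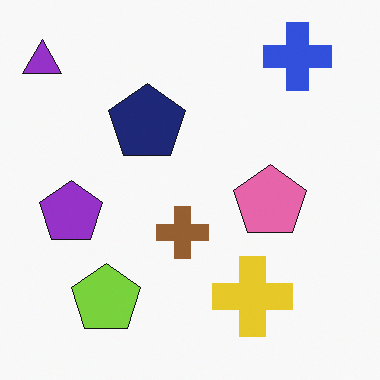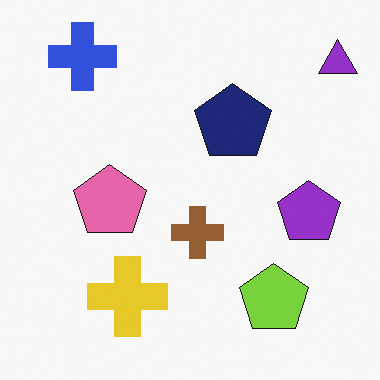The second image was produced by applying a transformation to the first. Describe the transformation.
Flipped horizontally (left ↔ right).

The purple triangle is in the top-left of the first image and the top-right of the second — shapes on opposite sides of the vertical midline have swapped in a mirror flip.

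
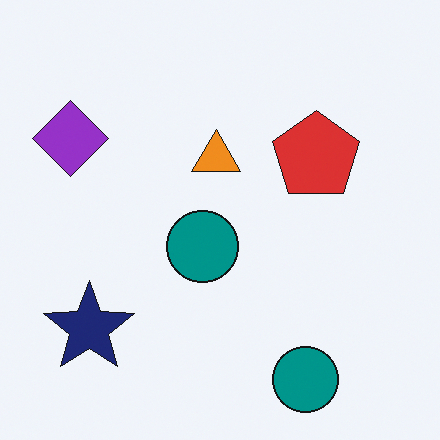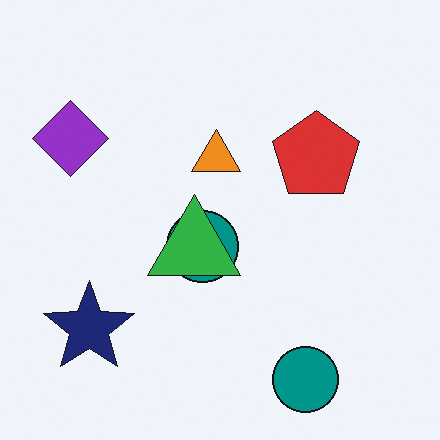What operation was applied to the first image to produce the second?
Overlaid with an additional green triangle.

A green triangle appears in the second image that is absent from the first.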